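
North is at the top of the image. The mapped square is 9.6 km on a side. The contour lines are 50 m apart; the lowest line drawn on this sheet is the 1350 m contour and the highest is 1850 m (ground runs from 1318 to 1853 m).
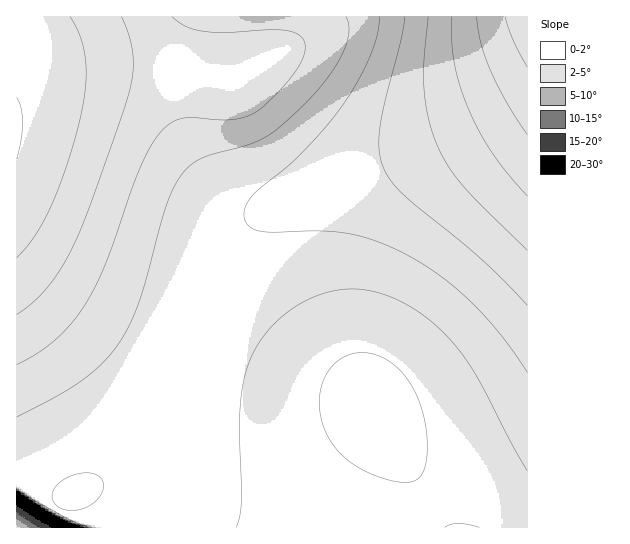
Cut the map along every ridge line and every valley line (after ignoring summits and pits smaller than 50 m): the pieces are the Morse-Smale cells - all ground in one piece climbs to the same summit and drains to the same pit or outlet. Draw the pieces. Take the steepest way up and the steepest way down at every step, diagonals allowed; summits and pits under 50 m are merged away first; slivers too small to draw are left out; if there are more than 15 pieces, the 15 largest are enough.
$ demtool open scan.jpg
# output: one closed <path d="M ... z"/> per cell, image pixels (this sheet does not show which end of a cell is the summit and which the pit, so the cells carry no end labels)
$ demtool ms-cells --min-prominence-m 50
<path d="M527 16l-510 0-1 233 34 30 44 29 53 28 36 15 18-48 18-36 18-29 24-23 18-11 44-19 124-45 36-17 42-24 3-4z"/><path d="M527 96l-29 19-51 25-124 45-44 19-18 11-18 16-19 27-23 45-17 46 3 3 71 23 83 18 24 8 84 127 79-1z"/><path d="M186 351l-3 2-11 30-15 31-21 32-21 22-18 15-30 14-7 9-11 22 399-1-83-126-24-8-83-18z"/><path d="M17 249l-1 278 31 1 20-31 30-14 18-15 21-22 21-32 27-63-37-15-53-28-44-29z"/>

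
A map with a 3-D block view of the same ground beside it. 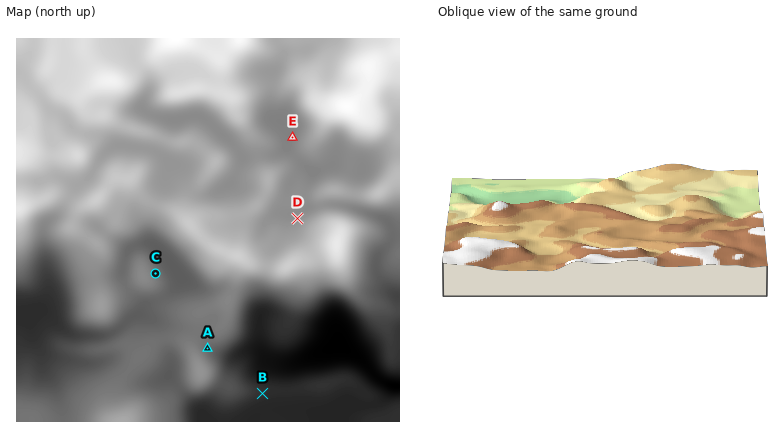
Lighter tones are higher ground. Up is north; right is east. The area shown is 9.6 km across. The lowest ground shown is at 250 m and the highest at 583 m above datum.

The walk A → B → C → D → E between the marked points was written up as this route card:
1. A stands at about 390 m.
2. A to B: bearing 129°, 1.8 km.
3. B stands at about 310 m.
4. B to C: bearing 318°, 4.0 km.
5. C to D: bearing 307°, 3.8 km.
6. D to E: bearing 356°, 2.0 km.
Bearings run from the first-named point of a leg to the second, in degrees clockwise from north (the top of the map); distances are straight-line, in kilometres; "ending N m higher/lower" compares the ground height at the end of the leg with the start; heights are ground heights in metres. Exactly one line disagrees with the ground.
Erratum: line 5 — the bearing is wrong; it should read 69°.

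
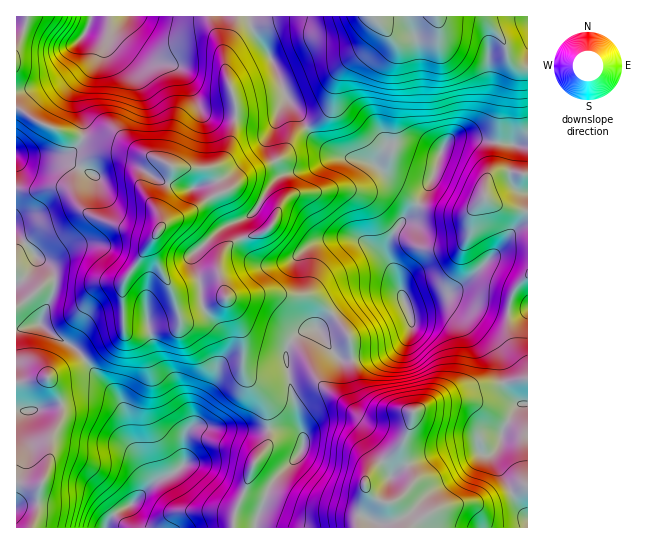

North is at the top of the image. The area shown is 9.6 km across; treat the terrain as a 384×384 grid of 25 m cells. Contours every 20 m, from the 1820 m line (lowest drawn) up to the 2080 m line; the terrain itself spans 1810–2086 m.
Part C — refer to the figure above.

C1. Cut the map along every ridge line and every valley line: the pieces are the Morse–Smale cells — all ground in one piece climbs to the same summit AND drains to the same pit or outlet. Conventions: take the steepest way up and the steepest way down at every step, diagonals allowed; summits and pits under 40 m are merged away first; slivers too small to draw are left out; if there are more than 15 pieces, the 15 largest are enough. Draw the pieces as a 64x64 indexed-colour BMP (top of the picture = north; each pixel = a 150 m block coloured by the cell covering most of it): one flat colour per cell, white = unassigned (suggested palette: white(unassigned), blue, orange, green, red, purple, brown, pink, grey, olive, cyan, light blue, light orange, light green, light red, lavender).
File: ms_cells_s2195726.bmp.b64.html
<image width="64" height="64" href="data:image/bmp;base64,Qk12CAAAAAAAAHYAAAAoAAAAQAAAAEAAAAABAAQAAAAAAAAIAAATCwAAEwsAABAAAAAAAAAA////ALR3HwAOf/8ALKAsACgn1gC9Z5QAS1aMAMJ34wB/f38AIr28AM++FwDox64AeLv/AIrfmACWmP8A1bDFAHd3d3d3ciIiIiIiIiIiIiIiIiIiIiIiIiIiIiIiIiIid3d3d3d3IiIiIiIiIiIiIiIiIiIiIiIiIiIiIiIiIiJ3d3d3d3dyIiIiIiIiIiIiIiIiIiIiIiIiIiIiIiIiInd3d3d3d3dyIiIiIiIiIiIiIiIiIiIiIiIiIiIiIiIid3d3d3d3d3ciIiIiIiIiIiIiIiIiIiIiIiIiIiIiIiJ3d3d3d3d3d3IiIiIiIiIiIiIiIiIiIiIiIiIiIiIiInd3d3d3d3d3ERIiIiIiIiIiIiIiIiIiIiIiIiIiIiIid3d3d3d3d3cRESIiIiIiIiIiIiIiIiIiIiIiIiIiIiJ3d3d3d3d3cREREiIiIiIiIiIiIiIiIiIiIiIiIiIiInd3d3d3d3dxERESIiIiIiIiIiIiIiIiIiIiIiIiIiIid3d3d3d3dxERERIiIiIiIiIiIiIiIiIiIiIiIiIiIiJ3d3d3d3d3EREREiIiIiIiIiIiIiIiIiIiIiIiIiIiInd3d3d3d3cRERERIiEREREREiIiIiIiIiIiIiIiIiIid3d3d3d3dxERERERERERERESIiIiIiIiIiIiIiIiIiJ3d3d3d3dxERERERERERERERIiIiIiIiIiIiIiIiIiInd3d3d3d3EREREREREREREREiIiIiIkREREIiIiIiIid3d3d3d3cRERERERERERERESIiIiJEREREREQiIiIiJ3d3d3d3cRERERERERERERESIiIiIkRERERERERCIiInd3d3d3cRERERERERERERERIiIiIiREREREREREREQid3d3d3cREREREREREREREREiIiIiRERERERERERERER3d3d3cRERERERERERERERESIiIiJERERERERERERERHd3d3cRERERERERERERERERIiIiEVVUREREREREREREd3d3cREREREREREREREREREiIiERVVVVRERERERERER3d3cRERERERERERERERERESIiIRFVVVVURERERERERHd3ERERERERERERERERERERESIRFVVVVVREREREREREEREREREREREREREREREREREREREVVVVVVEREREREREQREREREREREREREREREREREREREVVVVVVURERERERERBEREREREREREREREREREREREREVVVVVVVREREREREREEREREREREREREREREREREREREVVVVVVVREREREREREQRERERERERERERERERVVVVVVVVVVVVVVVERERERERERBERERERERERERERERFVVVVVVVVVVVVVVUREREREREREEREREREREREREREREVVVVVVVVVVVVVVUREREREREREQREREREREREREREREVVVVVVVVVVVVVVVRERERERERERBERERERERERERERERFVVVVVVVVVVVVVVEREREREREREEREREREREREREREREVVVVVVVVVVVVVVEREREREREREQRERERERERERERERERFVVVVVVVVVVVVVRERERERERERBERERERERERERERERERFVVVVVVVVVVVVEREREREREREEREREREREREREREREREREVVVVVVVVVVVREREREREREQRERERERERERERERERERERVVVVVVVVVVVERERERERERBERERERERERERERERERERFVVVVVVVVVVVVEREREREREERERERERERERERERERERVVVVVVVVVVVVVUREREREREQRERERERERERERERERERVVVVVVVVVVVVVVVERERERERBERERERERERERERERE1VVVVVVVVVVVVVVVUREREREREEREREREREREREREREzNVVVVVVVVVVVVWZmZEREREREQRERERERERERERERETMzVVVVVVVVVVVWZmZkRERERERBERERERERERERMzMzMzMzNVVVVVVVVWZmZmZEREREREERERERERERETMzMzMzMzMzVVVVVWZmZmZmZkREREREQRERERERERMzMzMzMzMzMzM1VVVmZmZmZmZmRERERERBEREREREzMzMzMzMzMzMzMzVVZmZmZmZmZmZkREZmZmERERMzMzMzMzMzMzMzMzMzM1VmZmZmZmZmZmZmZmZmYREzMzMzMzMzMzMzMzMzMzMzOGZmZmZmZmZmZmZmZmZhEzMzMzMzMzMzMzMzMzMzMzOIhmZmZmZmZmZmZmZmZmMzMzMzMzMzMzMzMzMzMzMzM4iIZmZmZmZmZmZmZmZmYzMzMzMzMzMzMzMzMzMzMzM4iIhmZmZmZmZmZmZmZmZjMzMzMzMzMzMzMzMzMzMzMziIiIZmZmZmZmZmZmZmZmMzMzMzMzMzMzMzMzMzMzMziIiIhmZmZmZmZmZmZmZmYzMzMzMzMzMzMzMzMzMzMzOIiIiGZmZmZmZmZmZmZmZjMzMzMzMzMzMzMzMzMzMzOIiIiIhmZmZmZmZmZmZmZmMzMzMzMzMzMzMzMzMzMzM4iIiIiIZmZmZmZmZmZmZpkzMzMzMzMzMzMzMzMzMzM4iIiIiIiGZmZmZmZmZmZpmTMzMzMzMzMzMzMzMzMzMziIiIiIiIhmZmZmZmZmZmmZozMzMzMzMzMzMzMzMzMziIiIiIiIiIZmZmZmZmZmaZmjMzMzMzMzMzMzMzMzMziIiIiIiIiIhmZmZmZmZmaZmaMzMzMzMzMzMzMzMzMzOIiIiIiIiIiGZmZmZmZmmZmZ"/>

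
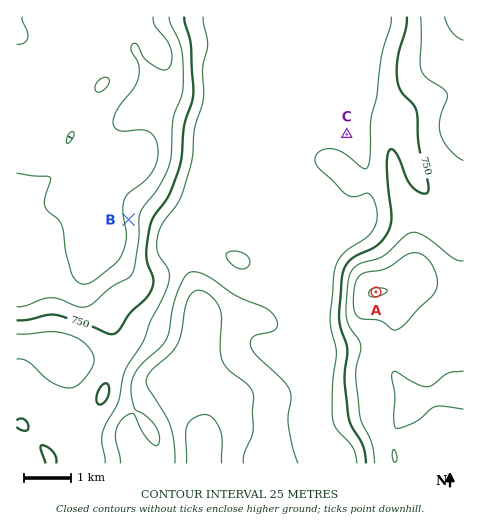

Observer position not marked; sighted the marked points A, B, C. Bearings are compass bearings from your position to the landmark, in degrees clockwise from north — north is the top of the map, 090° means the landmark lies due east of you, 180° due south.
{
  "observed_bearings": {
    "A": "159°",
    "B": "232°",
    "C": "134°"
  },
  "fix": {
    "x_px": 298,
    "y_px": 87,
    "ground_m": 700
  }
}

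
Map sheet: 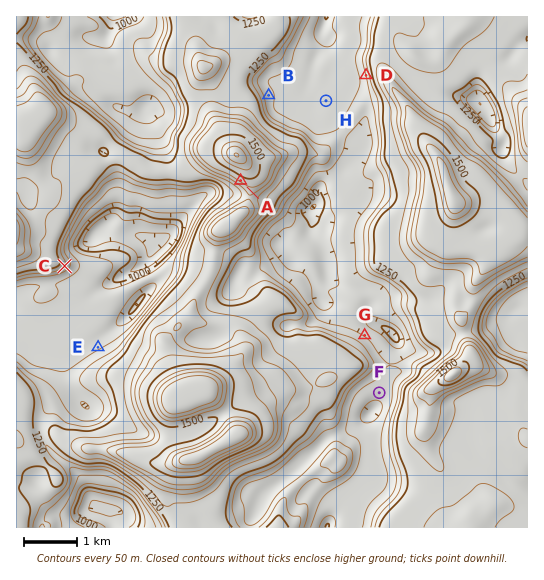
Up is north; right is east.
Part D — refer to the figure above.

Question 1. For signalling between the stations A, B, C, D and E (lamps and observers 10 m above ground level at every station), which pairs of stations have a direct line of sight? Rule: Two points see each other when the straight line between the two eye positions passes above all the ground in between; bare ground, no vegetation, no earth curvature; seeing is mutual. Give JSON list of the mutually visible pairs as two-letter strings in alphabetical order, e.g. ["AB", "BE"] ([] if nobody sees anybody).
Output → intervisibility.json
["AC", "AE", "BD", "CE"]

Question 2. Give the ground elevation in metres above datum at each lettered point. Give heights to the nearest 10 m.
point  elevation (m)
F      1080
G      1100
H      1090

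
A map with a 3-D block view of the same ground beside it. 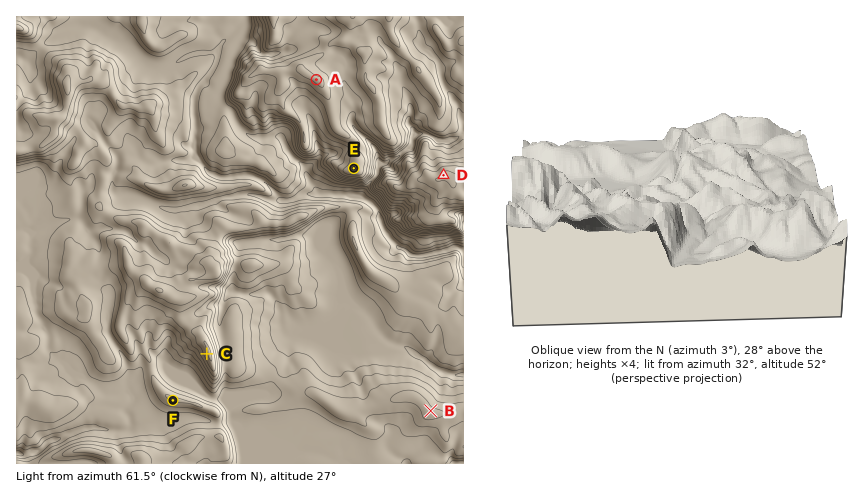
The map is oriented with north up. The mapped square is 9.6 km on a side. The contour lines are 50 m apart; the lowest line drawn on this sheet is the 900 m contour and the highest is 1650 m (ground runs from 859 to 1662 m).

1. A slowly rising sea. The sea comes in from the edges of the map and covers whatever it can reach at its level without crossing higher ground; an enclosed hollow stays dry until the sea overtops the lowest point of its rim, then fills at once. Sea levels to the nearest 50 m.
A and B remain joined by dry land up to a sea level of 1050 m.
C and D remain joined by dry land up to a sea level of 1200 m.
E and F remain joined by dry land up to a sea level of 1150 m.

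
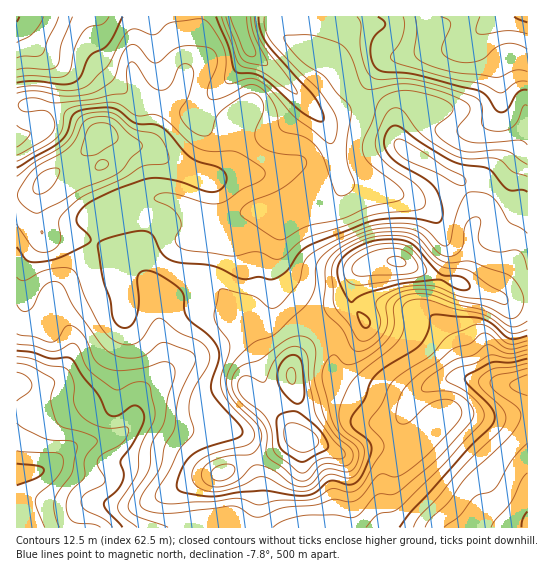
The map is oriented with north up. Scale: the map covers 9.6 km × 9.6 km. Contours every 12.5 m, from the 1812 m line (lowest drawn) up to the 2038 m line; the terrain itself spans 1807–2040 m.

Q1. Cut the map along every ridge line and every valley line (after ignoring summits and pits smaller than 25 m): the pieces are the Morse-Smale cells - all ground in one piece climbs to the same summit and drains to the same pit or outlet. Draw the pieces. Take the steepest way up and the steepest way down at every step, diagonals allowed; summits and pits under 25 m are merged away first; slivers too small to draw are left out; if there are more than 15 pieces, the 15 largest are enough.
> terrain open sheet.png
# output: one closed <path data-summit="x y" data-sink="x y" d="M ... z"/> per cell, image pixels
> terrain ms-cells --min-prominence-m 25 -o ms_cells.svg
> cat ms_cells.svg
<path data-summit="398 262" data-sink="238 17" d="M274 16l-75 0 1 34-4 9-11 12-4 18-6 9 16 13 8 1 3-3-2 10 3 6 10 8 12 4 28 0 21-5 11-7 14-14 6-10 22 26 16 54-3 9-10 9-20 5-24 12-31-5-29 8-19 0-37-20-24 1-37 12-8 10-6 20 20 10 11 0 8-4 7 0 17 15 15 8 28 6 12 6 25 26 10 6 5 10 8-4 7-7 3-7 0-34 3-13-1 18 3 5 43 41 12-12 20-11 5-24 3-6 10-7 10-3 20 0 32 14 30 8 8-17 2-36 6-13-2-12-11-20-6-6-52-28-10-13-5-24-6-6-30-15-6-7-6-17-8-8-24-8-22-13-12-11z"/><path data-summit="398 262" data-sink="17 474" d="M97 243l-4 0-6 15-30 31-2 6 1 8 16 36 0 12-9 22-8 7-9 4-30 1 0 142 238 1 5-37-6-14-6-6-4-3-8-1 17-8-7-18-8-9-18-5-37 2-32-10-18 2 3-6 1-14 9-13 32-24 44-20 29-17 2-4-4-8-10-6-25-26-8-4-32-8-15-8-17-15-7 0-8 4-11 0z"/><path data-summit="398 262" data-sink="527 17" d="M527 16l-252 1 2 12 12 11 22 13 24 8 8 8 6 17 6 7 30 15 6 6 5 24 10 13 52 28 6 6 11 20 2 12-6 13-2 36-9 17 47 18 21 0z"/><path data-summit="398 262" data-sink="527 523" d="M399 261l-20 0-16 6-7 10-5 24-20 11-10 9-1 4 13 16 0 34 3 6 10 8 21 7 26 13 10 0 6-4-2 10 4 8 62 58 7 10 7 23 14 11 26 3 1-226-21-1-13-6-63-20z"/><path data-summit="301 438" data-sink="527 523" d="M319 324l-22 31-6 16 6 26-4 33 6 7-6 2-16 12-24 8 7 24 1 24 7 16 5 5 238 0-16-5-8-9-10-28-66-63-4-8 0-8-4 2-10 0-26-13-21-7-10-8-3-6 0-34z"/><path data-summit="101 133" data-sink="238 17" d="M175 99l-6 4-8 8-8 24-7 9-23 0-21-12-6 3-9 15-9 9-28 16-7 7-6 11 0 24 6 18 18 4 22 0 11 4 7-21 8-10 20-8 24-5 21 1 33 19 19 0 29-8 31 5 24-12 20-5 10-9 3-9-16-54-22-26-6 10-14 14-11 7-21 5-28 0-12-4-10-8-3-6 1-8-10 0z"/><path data-summit="301 438" data-sink="17 474" d="M253 325l-32 19-44 20-32 24-9 13-3 18 17 0 32 10 37-2 15 4 11 10 8 19 24-9 16-12 5-2-5-7 4-33-6-24-26-18z"/><path data-summit="101 133" data-sink="17 474" d="M38 188l-11 7-11 0 0 188 7 2 23-1 9-4 8-7 9-22 0-12-16-36-1-8 2-6 30-31 6-12 0-5-10-2-22 0-18-5-6-17z"/><path data-summit="398 262" data-sink="17 17" d="M198 16l-181 1 8 2 29 20 32 12 24 28 15 12 6 2 14-5 8-9 4-16 6 19 12 15 6-8 4-18 11-12 4-9z"/><path data-summit="101 133" data-sink="17 17" d="M17 16l-1 5 37 48 0 17-4 21 25 10 20 15 12 1 17 11 19 1 10-7 9-27 14-13-12-16-6-19-1 10-5 9-14 10-10 0-17-13-24-28-40-16-21-16z"/><path data-summit="101 133" data-sink="527 17" d="M50 107l-3 0-3 11-7 11-21 9 1 57 10 0 7-3 16-17 28-16 21-25-25-17z"/><path data-summit="301 438" data-sink="238 17" d="M273 265l-2 8 0 34-3 7-7 7-7 3-1 3 12 28 25 17 7-17 22-32-43-40-3-5z"/><path data-summit="398 262" data-sink="17 17" d="M17 21l-1 84 25-1 6 3 6-21 0-17z"/><path data-summit="398 262" data-sink="527 17" d="M41 104l-25 2 1 31 9-2 14-9 7-16-1-5z"/><path data-summit="398 262" data-sink="527 523" d="M253 460l-18 7 11 2 7 8 4 8 2 16-4 26 16 1-8-15-3-30z"/>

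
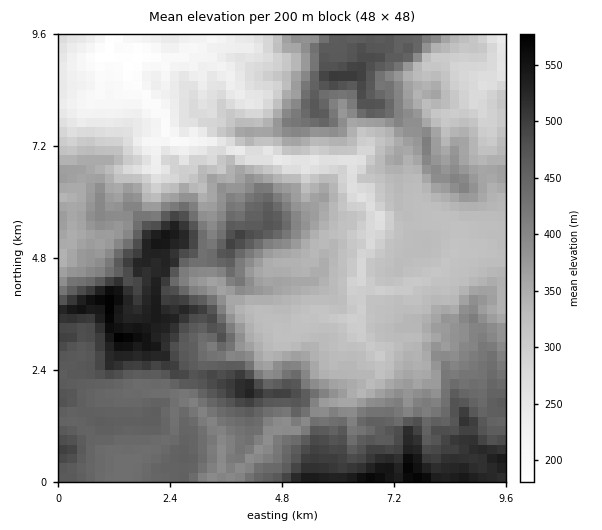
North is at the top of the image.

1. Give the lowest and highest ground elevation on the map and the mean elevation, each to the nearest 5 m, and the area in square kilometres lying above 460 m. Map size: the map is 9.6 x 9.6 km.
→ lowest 180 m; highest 585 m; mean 380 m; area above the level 18.5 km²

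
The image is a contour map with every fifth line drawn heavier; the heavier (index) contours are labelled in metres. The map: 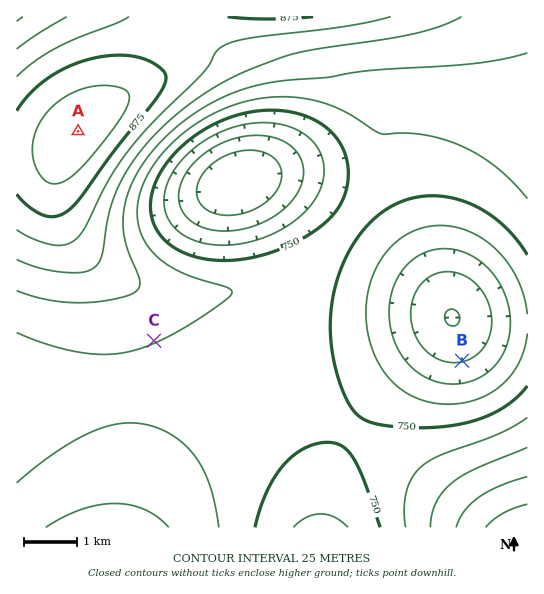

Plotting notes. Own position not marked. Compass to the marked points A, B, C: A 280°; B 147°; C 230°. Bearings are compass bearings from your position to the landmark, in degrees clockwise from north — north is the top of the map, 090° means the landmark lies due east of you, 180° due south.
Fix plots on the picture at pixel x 345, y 179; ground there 750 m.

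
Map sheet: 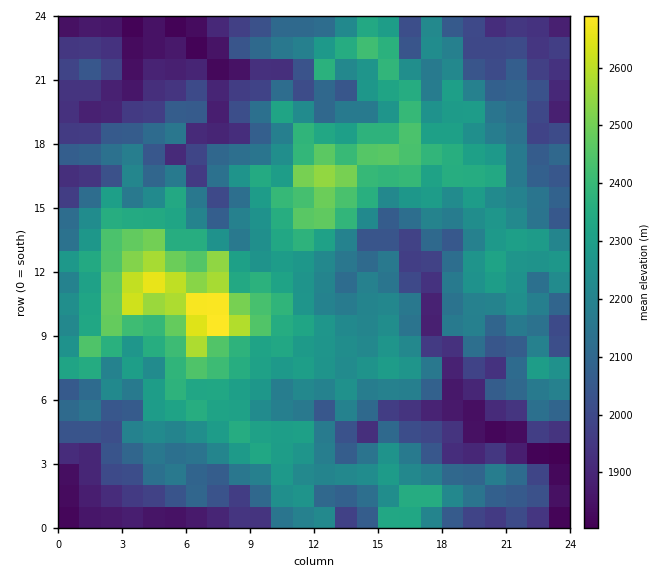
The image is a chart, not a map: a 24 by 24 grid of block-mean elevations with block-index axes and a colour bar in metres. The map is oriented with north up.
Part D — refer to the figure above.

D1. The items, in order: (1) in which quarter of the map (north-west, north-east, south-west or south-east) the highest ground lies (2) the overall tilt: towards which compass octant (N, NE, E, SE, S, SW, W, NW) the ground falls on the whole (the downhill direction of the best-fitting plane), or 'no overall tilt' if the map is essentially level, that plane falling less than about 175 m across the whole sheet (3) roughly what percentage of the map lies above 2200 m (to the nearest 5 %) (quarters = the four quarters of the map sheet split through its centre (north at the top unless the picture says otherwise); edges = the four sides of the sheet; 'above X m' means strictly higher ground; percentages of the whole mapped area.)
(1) The highest ground is in the south-west quarter.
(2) No overall tilt - high and low ground are spread across the sheet.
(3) About 45 % of the map lies above 2200 m.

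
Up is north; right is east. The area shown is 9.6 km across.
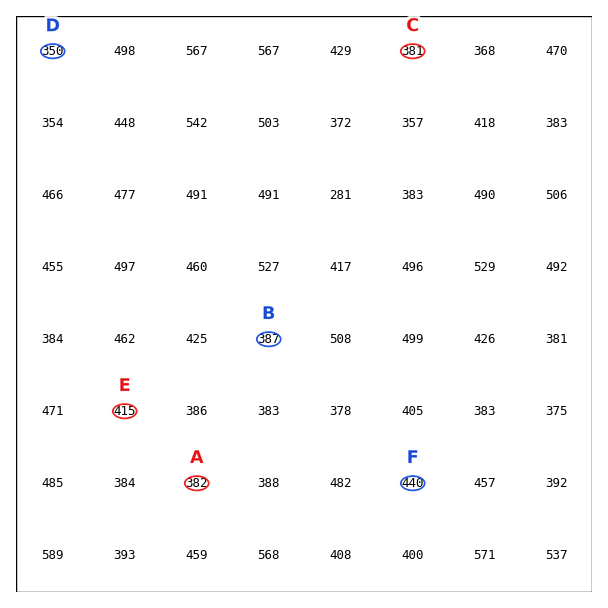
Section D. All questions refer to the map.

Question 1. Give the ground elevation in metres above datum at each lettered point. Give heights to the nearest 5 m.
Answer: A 380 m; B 385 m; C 380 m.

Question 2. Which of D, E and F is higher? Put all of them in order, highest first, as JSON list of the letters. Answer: ["F", "E", "D"]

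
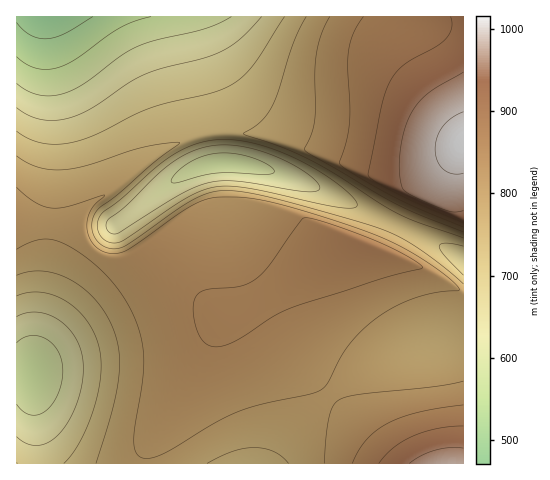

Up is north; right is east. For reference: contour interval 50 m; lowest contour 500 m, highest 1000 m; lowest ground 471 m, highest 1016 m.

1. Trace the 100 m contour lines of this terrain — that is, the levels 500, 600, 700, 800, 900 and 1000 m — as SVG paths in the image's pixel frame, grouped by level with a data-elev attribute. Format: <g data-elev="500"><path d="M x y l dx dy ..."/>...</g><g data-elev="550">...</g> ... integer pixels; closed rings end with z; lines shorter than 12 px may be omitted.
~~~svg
<g data-elev="500"><path d="M93 17l-27 16-18 6-9-1-8-3-7-5-7-7"/></g><g data-elev="600"><path d="M17 343l7-5 7-2 8 0 8 3 7 6 5 8 3 9 1 9-2 12-4 12-5 10-7 7-7 3-9 0-7-4-5-7"/><path d="M172 183l-1-3 3-5 13-11 15-7 14-4 15 0 18 4 17 7 8 7-1 2-7 1-51-1-37 10z"/><path d="M231 17l-25 11-51 12-19 7-16 9-36 27-20 10-12 3-13-1-12-4-10-8"/></g><g data-elev="700"><path d="M17 296l11-4 12 0 13 3 11 5 12 8 9 11 8 13 5 12 3 13 0 14-6 34-14 35-8 13-9 10"/><path d="M463 275l-18-19-6-10 2-2 5-1 17 3"/><path d="M112 243l-8-4-6-8 0-10 5-8 17-14 33-30 17-12 20-11 20-6 17-1 18 2 19 5 22 8 24 12 22 14 19 15 6 9-1 3-2 1-13 0-91-20-20-2-14 1-13 3-14 6-65 44-6 3z"/><path d="M285 17l-35 52-13 12-14 8-15 5-57 14-18 7-37 19-25 9-15 1-14-1-14-5-11-7"/></g><g data-elev="800"><path d="M463 381l-30 6-75 8-19 5-6 7-4 11-5 45"/><path d="M17 249l14-7 11-3 11 1 11 4 18 10 17 15 15 15 11 16 12 25 6 24 0 28-9 64 3 13 3 3 5 1 8 0 12-5 50-30 24-12 21-6 48-10 12-5 8-7 12-25 9-14 13-14 15-12 19-12 20-8 18-5 26-3-10-11-22-16-24-15-22-10-34-13-50-16-32-8-22-4-28 0-14 4-20 10-55 39-9 3-10 0-9-3-6-6-4-8-2-9 1-9 3-8 14-15-37 11-16 2-17-6-18-15"/><path d="M330 17l-8 16-5 17-2 21 0 48-3 14-8 15 1 3 91 53 25 12 42 16"/></g><g data-elev="900"><path d="M463 426l-26 3-25 7-19 12-14 15"/><path d="M451 17l1 11-6 11-10 8-32 17-8 9-6 9-8 23-14 69 5 6 22 13 68 30"/></g><g data-elev="1000"><path d="M463 112l-12 6-9 9-5 11-2 12 3 11 6 9 9 4 10-1"/></g>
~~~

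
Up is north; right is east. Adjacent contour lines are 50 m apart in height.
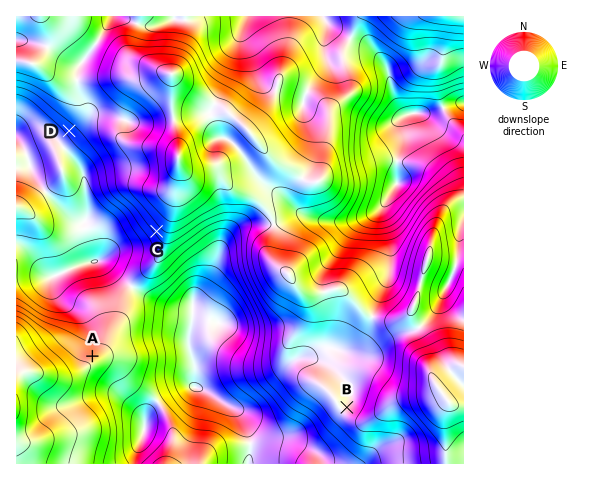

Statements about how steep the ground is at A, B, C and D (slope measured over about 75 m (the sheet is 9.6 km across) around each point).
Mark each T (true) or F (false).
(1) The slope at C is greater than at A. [T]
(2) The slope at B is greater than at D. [F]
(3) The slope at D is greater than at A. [T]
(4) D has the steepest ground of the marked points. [F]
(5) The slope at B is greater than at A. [F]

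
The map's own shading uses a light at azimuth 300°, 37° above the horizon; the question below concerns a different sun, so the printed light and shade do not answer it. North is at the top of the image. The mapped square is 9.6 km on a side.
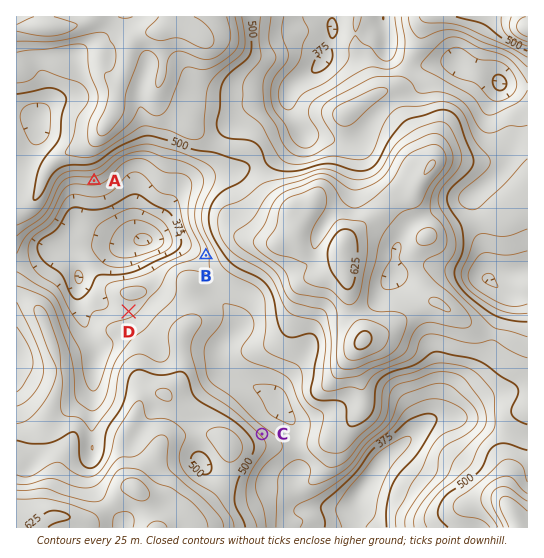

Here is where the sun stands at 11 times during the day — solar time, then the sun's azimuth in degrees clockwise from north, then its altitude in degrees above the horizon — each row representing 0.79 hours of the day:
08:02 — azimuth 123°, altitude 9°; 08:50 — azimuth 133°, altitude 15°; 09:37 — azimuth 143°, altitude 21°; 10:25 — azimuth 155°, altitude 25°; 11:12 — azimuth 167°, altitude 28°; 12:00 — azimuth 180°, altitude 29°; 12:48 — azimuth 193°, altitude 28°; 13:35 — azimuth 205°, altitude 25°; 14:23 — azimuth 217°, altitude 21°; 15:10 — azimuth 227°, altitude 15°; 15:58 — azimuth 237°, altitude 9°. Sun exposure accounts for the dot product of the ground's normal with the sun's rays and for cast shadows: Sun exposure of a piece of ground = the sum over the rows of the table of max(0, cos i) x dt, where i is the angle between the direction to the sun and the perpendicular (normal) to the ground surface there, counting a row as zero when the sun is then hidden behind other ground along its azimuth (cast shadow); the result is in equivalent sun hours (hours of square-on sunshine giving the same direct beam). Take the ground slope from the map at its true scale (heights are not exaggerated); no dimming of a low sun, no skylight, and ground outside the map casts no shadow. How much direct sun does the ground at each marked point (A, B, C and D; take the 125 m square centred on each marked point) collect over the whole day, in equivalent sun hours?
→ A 4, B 2.9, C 2.3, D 2.9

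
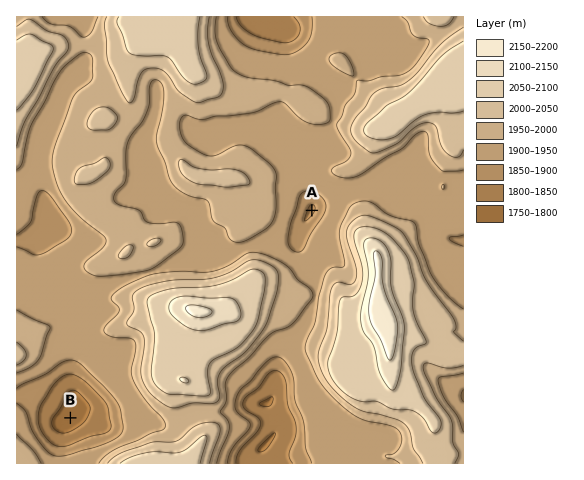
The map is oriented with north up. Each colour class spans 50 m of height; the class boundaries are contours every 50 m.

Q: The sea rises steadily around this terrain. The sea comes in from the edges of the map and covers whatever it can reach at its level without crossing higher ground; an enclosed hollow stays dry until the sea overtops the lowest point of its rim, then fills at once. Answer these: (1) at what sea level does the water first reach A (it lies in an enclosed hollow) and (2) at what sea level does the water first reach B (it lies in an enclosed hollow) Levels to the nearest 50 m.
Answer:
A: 1950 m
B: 1900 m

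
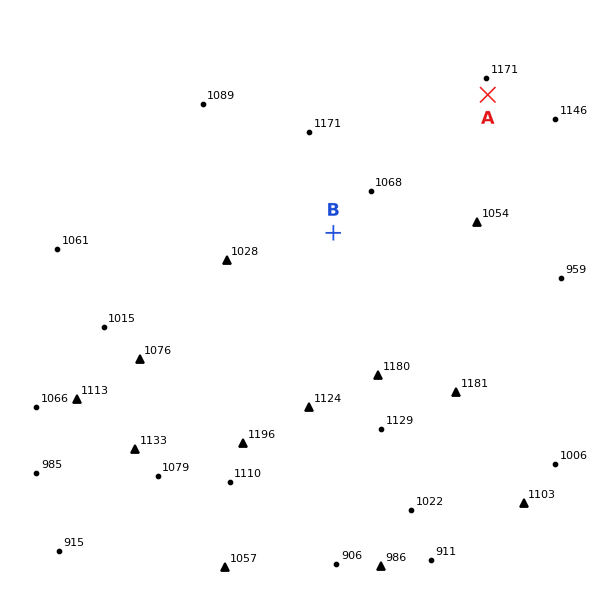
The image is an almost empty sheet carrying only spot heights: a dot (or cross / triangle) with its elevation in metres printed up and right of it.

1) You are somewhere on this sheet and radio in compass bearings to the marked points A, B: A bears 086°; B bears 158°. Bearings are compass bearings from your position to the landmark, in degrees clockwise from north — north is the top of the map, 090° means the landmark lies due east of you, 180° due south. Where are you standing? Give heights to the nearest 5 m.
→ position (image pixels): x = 283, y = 109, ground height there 1140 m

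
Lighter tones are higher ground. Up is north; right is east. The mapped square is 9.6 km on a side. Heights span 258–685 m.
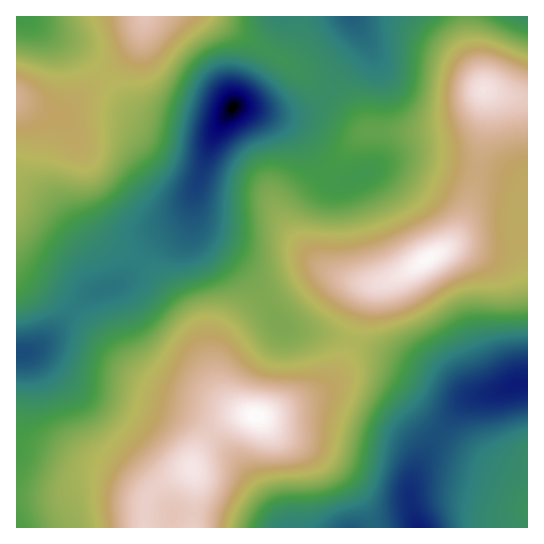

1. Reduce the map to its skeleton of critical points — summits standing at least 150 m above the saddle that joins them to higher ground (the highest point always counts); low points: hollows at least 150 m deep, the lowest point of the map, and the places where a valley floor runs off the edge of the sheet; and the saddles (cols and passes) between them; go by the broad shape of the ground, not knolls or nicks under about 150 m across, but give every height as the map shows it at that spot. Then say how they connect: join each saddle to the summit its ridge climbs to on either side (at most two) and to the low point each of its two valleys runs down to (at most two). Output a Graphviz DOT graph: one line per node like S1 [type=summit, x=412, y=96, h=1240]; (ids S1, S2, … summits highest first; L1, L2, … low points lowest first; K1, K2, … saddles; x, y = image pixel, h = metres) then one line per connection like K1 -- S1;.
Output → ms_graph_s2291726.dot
graph terrain {
  S1 [type=summit, x=255, y=417, h=685];
  S2 [type=summit, x=145, y=18, h=646];
  L1 [type=low, x=233, y=107, h=258];
  L2 [type=low, x=519, y=385, h=290];
  K1 [type=saddle, x=351, y=341, h=548];
  K2 [type=saddle, x=326, y=94, h=415];
  K1 -- S1;
  K1 -- L1;
  K1 -- L2;
  K2 -- S1;
  K2 -- S2;
  K2 -- L1;
}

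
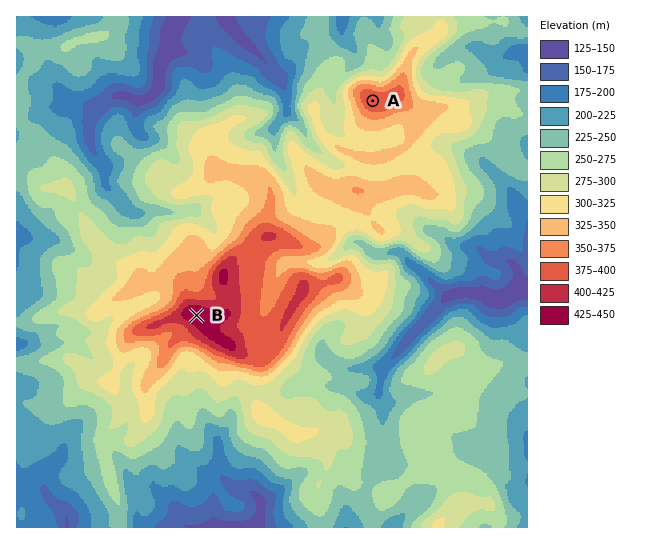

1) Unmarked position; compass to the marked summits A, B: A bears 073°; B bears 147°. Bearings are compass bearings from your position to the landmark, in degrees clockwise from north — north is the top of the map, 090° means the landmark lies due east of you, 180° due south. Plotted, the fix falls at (110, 181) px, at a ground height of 200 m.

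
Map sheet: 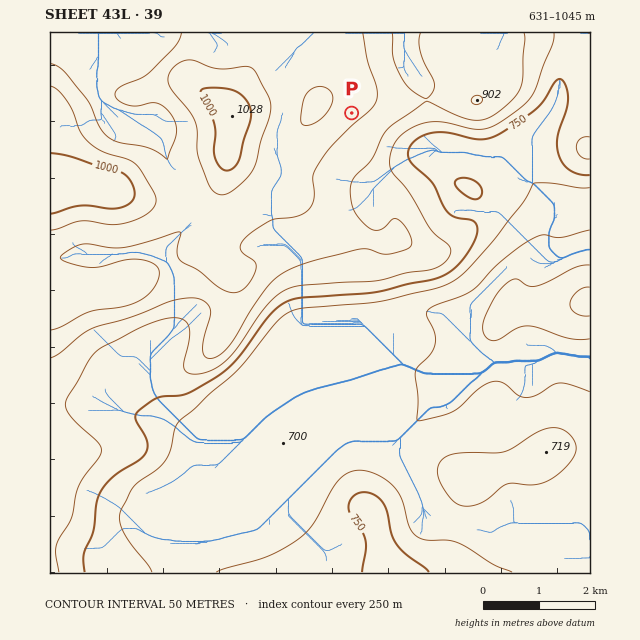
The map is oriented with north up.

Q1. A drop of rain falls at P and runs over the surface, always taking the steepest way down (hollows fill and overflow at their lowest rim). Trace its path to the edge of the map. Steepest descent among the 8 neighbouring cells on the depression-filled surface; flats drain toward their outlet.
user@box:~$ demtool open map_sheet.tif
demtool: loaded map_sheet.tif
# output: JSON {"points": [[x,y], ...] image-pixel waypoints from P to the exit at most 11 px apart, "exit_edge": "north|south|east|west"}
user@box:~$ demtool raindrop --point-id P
{"points": [[352, 113], [363, 124], [374, 136], [385, 145], [397, 148], [408, 148], [419, 148], [431, 148], [442, 152], [453, 152], [464, 152], [476, 155], [487, 157], [498, 157], [509, 164], [521, 175], [532, 182], [543, 193], [554, 205], [554, 216], [550, 227], [549, 238], [550, 250], [562, 258], [573, 254], [584, 251], [590, 250]], "exit_edge": "east"}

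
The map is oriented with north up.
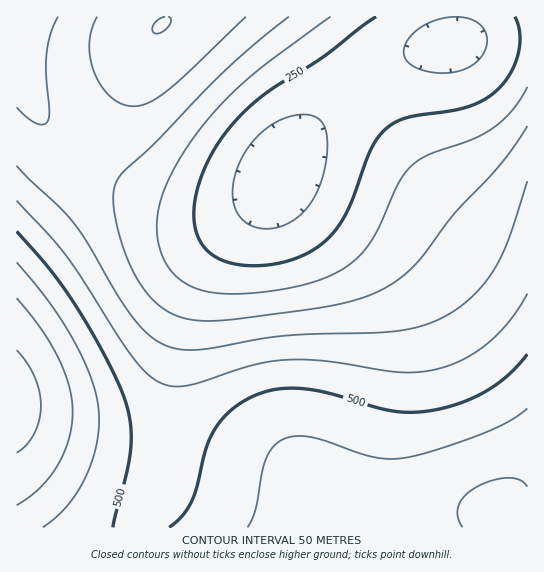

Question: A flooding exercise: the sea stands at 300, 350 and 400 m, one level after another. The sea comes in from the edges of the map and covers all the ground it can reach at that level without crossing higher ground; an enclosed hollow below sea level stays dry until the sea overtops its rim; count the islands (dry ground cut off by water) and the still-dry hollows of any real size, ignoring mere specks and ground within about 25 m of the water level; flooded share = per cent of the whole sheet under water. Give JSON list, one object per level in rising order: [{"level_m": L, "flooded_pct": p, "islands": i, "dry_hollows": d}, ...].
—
[{"level_m": 300, "flooded_pct": 25, "islands": 0, "dry_hollows": 0}, {"level_m": 350, "flooded_pct": 36, "islands": 0, "dry_hollows": 0}, {"level_m": 400, "flooded_pct": 52, "islands": 0, "dry_hollows": 0}]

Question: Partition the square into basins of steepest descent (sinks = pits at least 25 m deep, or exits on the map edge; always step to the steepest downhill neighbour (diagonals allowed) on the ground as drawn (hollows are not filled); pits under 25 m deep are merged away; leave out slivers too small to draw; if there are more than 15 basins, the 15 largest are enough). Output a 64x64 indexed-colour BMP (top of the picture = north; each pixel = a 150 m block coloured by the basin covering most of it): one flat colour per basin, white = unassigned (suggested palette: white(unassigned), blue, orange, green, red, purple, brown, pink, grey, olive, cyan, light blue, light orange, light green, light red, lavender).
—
<image width="64" height="64" href="data:image/bmp;base64,Qk12CAAAAAAAAHYAAAAoAAAAQAAAAEAAAAABAAQAAAAAAAAIAAATCwAAEwsAABAAAAAAAAAA////ALR3HwAOf/8ALKAsACgn1gC9Z5QAS1aMAMJ34wB/f38AIr28AM++FwDox64AeLv/AIrfmACWmP8A1bDFABEREREREREREREREREREREREREREREREREREREREREREREREREREREREREREREREREREREREREREREREREREREREREREREREREREREREREREREREREREREREREREREREREREREREREREREREREREREREREREREREREREREREREREREREREREREREREREREREREREREREREREREREREREREREREREREREREREREREREREREREREREREREREREREREREREREREREREREREREREREREREREREREREREREREREREREREREREREREREREREREREREREREREREREREREREREREREREREREREREREREREREREREREREREREREREREREREREREREREREREREREREREREREREREREREREREREREREREREREREREREREREREREREREREREREREREREREREREREREREREREREREREREREREREREREREREREREREREREREREREREREREREREREREREREREREREREREREREREREREREREREREREREREREREREREREREREREREREREREREREREREREREREREREREREREREREREREREREREREREREREREREREREREREREREREREREREREREREREREREREREREREREREREREREREREREREREREREREREREREREREREREREREREREREREREREREREREREREREREREREREREREREREREREREREREREREREREREREREREREREREREREREREREREREREREREREREREREREREREREREREREREREREREREREREREREREREREREREREREREREREREREREREREREREREREREREREREREREREREREREREREREREREREREREREREREREREREREREREREREREREREREREREREREREREREREREREREREREREREREREREREREREREREREREREREREREREREREREREREREREREREREREREREREREREREREREREREREREREREREREREREREREREREREREREREREREREREREREREREREREREREREREREREREREREREREREREREREREREREREREREREREREREREREREREREREREREREREREREREREREREREREREREREREREREREREREREREREREREREREREREREREREREREREREREREREREREREREREREREREREREREREREREREREREREREREREREREREREREREREREREREREREREREREREREREREREREREREREREREREREREREREREREREREREREREREREREREREREREREREREREREREREREREREREREREREREREREREREREREREREREREREREREREREREREREREREREREREREREREREREREREREREREREREREREREREREREREREREREREREREREREREREREREREREREhERERERERERERERERERERERERERERERERERERERESIiMREREREREREREREREREREREREREREREREREREREiIiIzEREREREREREREREREREREREREREREREREREREiIiIjMxEREREREREREREREREREREREREREREREREREiIiIiMzMRERERERERERERERERERERERERERERERERIiIiIiIzMzERERERERERERERERERERERERERERERERIiIiIiIjMzMxEREREREREREREREREREREREREREREREiIiIiIiMzMzMREREREREREREREREREREREREREREREiIiIiIiIzMzMzEREREREREREREREREREREREREREREiIiIiIiIjMzMzMxEREREREREREREREREREREREREREiIiIiIiIiMzMzMzEREREREREREREREREREREREREREiIiIiIiIiIzMzMzMxERERERERERERERERERERERERESIiIiIiIiIjMzMzMzMRERERERERERERERERERERERESIiIiIiIiIiMzMzMzMxERERERERERERERERERERERESIiIiIiIiIiIzMzMzMzMRERERERERERERERERERERESIiIiIiIiIiIjMzMzMzMxERERERERERERERERERERERIiIiIiIiIiIiMzMzMzMzMRERERERERERERERERERERIiIiIiIiIiIiIzMzMzMzMxERERERERERERERERERERIiIiIiIiIiIiIjMzMzMzMzMRERERERERERERERERERIiIiIiIiIiIiIiMzMzMzMzMxEREREREREREREREREREiIiIiIiIiIiIiIzMzMzMzMzEREREREREREREREREREiIiIiIiIiIiIiIjMzMzMzMzMxEREREREREREREREREiIiIiIiIiIiIiIiMzMzMzMzMzEREREREREREREREREiIiIiIiIiIiIiIiIzMzMzMzMzMxEREREREREREREREiIiIiIiIiIiIiIiIjMzMzMzMzMzERERERERERERERESIiIiIiIiIiIiIiIiMzMzMzMzMzMxERERERERERERESIiIiIiIiIiIiIiIiIzMzMzMzMzMzMRERERERERERESIiIiIiIiIiIiIiIiIjMzMzMzMzMzMzERERERERERESIiIiIiIiIiIiIiIiIi"/>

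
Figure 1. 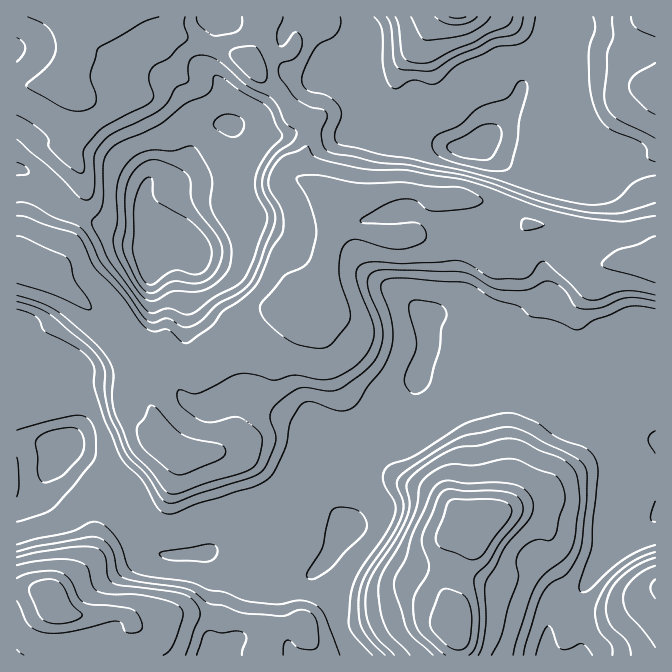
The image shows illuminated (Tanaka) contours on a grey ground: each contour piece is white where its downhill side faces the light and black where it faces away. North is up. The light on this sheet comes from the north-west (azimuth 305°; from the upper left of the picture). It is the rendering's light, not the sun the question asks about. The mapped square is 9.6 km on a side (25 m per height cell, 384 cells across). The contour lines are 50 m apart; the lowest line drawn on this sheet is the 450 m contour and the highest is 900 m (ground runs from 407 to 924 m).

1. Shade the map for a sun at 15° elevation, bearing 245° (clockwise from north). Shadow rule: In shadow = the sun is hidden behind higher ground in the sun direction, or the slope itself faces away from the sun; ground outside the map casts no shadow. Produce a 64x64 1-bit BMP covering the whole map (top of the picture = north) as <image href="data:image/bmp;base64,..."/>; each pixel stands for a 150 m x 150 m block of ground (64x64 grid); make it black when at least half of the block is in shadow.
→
<image width="64" height="64" href="data:image/bmp;base64,Qk0+AgAAAAAAAD4AAAAoAAAAQAAAAEAAAAABAAEAAAAAAAACAAATCwAAEwsAAAIAAAAAAAAA////AAAAAAAAAAAAAAIgAAAAQAAABwAAAAAAAgAHgAAAAAADAAeAAAAAIAcAB5AABgBwAAAHkAAHB/AAAAeAAA5/4AAAAAAABHAAAAAAAAAAcAAAAAAAAADwAAAAAICAAHAAAAAAAMAAAAAAAAAAwAAAAAAAAADgAAAAAAAAIOAAAAAAAAAw4AAAAAAAADDgAAAAAAAAAOAAAAAAAAAB4AAAAAAAAAPgAAAAAAAAB4AAAAAAAAAeAAAAACAAAAAAAAAAAAAAAAAAAAAAAAAAAAAAAAAAAAAAAAAAAAAAAAAAAAAAAAAAAAAAAAAAAAAAAAAAAAAAAAAAAAAAAAAAAAAAAAAMAAAAAAAAAAwAAAAADYAAHgAAAAAeAAAeAAAAAD4AAD4AAAAAPgAAPAAAAAB/AAA4AAAAAP+AAAAAAAAB/4AAAAAAAAH/AAAAAAAAA/4AAAAAAAAD/AAAAAAAAAE8AAAAAAAAADgAAAAAB+AAOAAAAAA/gACwAAAAAfwAAcAAAAAP8AABwAAAAf/AAAHAAAAB/4AAAAAAAwA+AAAAAAADAAAAAAAAAAAAAAAAAAAAAAAAAAAAAAAAAAAAAAAAAAgAAAAAAAAAGAAAAAAAAAAAAAAAAAAAAEAAAAAAAAAAQAAAAAAAAAAAAAAAAAAAAAAAAAAAAAAAAAAAAAAAAEAAAAAAAA=="/>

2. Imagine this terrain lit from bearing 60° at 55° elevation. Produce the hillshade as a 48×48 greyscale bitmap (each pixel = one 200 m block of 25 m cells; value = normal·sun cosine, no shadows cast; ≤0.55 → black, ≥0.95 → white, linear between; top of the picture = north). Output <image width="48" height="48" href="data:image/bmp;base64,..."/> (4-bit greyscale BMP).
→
<image width="48" height="48" href="data:image/bmp;base64,Qk32BAAAAAAAAHYAAAAoAAAAMAAAADAAAAABAAQAAAAAAIAEAAATCwAAEwsAABAAAAAAAAAAAAAAABEREQAiIiIAMzMzAERERABVVVUAZmZmAHd3dwCIiIgAmZmZAKqqqgC7u7sAzMzMAN3d3QDu7u4A////AJiIiaqZq8y5mKypvcggRSFb3c3bmZdVZ3d3iZmau8y5mKupzaUTUySM7s3bmZZVeFVomqqrzMy6qryr7ZMmU1is7szcqoVGiUWL3czMzN7czMu87IM2VHit/szcqoZYmGeu/czN3e/t3Lu8yoM2V4i9/czMq6ZXh5rP7d7d3d3Lu6u7qoQ1aJm93LvLq7hWiLvN3O/tzMu6qqqrupY0eImpq8u6q8uGeKq8zf/su6qpqqqru5hjV2d4q8uqrNypiKqqvO7bqZmZmqqqvKl0I1aJrLuqvd27u6u7q926mZqaqqqrzKh2IUeaq7u7ve27u6qqq7u5h5qqqqqry5iIMDWKq8zcve27vLupqrunRXiJmqq7upiYMTWLzN7tve26u8ypmqqUBHd3iKu7mZmWNFe8zN7svf26u9y5ialgF5mHeKu6maqXZorMzMzLzv26u93KiIYAaaqpm8y6qqqpqHi7u7vM7/26u9zKdmIFmqqqvN3KqqqqupeLu7zu7ty7vLqYZUAoq7u7zd7Lqqqqqqqau73u3Luqu5mHZSBaq93Lzd3Lqaqqqqqqq73cuqqqqqqZhhGKvdy6q8u6mJq7u6qqq7u7qqqqqqqqlySazbqpqqqoZ5q7u6qqqqqqqqqqqqqqlzSLy5mqqZmXZ5q7y6mqqqqqqqqqqqqqliSbypmqmZmHiZq7y6maqqqqqqqqqqqpchaburqqq6iJmqu8y7mZqqqqqqqqqqqXMUiszMqquoiaqqvN3LmZqqqqqaqqqpljFYrO3dqaqYmqqqvv3bmZqqmZmZqqqmQiWav/3Ml4mZqqqqz/7amZmZmZiIiZmBI3mr7/y7qHiaqqqr7+25iJl3eJhlaHVFeaq9//ucuZdnqqqs79qHeIU1eJY1iGVKqqvf//ust3dFiqqs3IZVVlJHiYVYqZiaqrz//+u7plZTeqq8uFVWZ2WJq5eKqqqqq77//9uqhTZkepmqmIiZmYiqqqmaqqqrzN/+7tqpYzeGaImqqqqquqmqqqqqq7ut3u7c3smGQlmWRomqqqqqqqqqq7zN3Mu93cqs7rh2VYqUJomqqqqqqqqrze7ty7qsy4et7biHd5pyN4mqqqqqqrze/u3LuqqrqGfO3LmId4liWaq7u7vMze7u3LqqqqqodVnuy6h3d5qEWrzN3Mze7d3bqaqqqqqlRYvcuod4eKqXac3t3d3d7tyoiaqqqqmVaJq7qYiZmruph63ty7u83LqHeaqqqpdoh4qqmZmqq7qZZZzcqqqrqaqHeJqql1RXeJqqmZmqqqmGNr3cqrqqqqqYiJqpZGeIiaqqqqu6qqhjW93cuqqqqqqZmZqpVoh6qqqqq826q5UlvtzLqpmZmqqqqZqoZ3d6qqqqu8yry2JL3cu6qYdmiqqqqIqod4mZmqqqq7qruEWt27uqqWRGiZmqmZqoeJqoiaqqqqqrqYnNy8uqqVJYmHiYiauoeJmXiaqqqqq83Lqru7urqVJph2iHm7qph4h4mZmaqqq97LmKu7q7qEJoZXmIvLqpdmZg=="/>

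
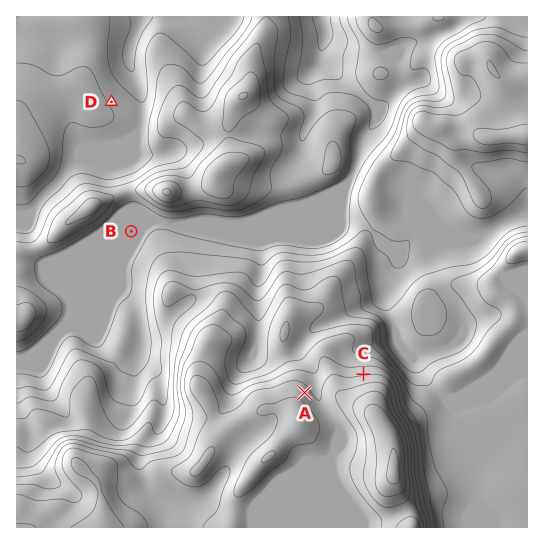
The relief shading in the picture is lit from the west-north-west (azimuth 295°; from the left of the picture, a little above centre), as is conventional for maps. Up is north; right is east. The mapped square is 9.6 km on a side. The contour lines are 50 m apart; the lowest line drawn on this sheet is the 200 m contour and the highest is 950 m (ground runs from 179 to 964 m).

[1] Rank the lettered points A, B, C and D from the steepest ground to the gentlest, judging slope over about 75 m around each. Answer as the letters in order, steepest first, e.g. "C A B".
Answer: C A D B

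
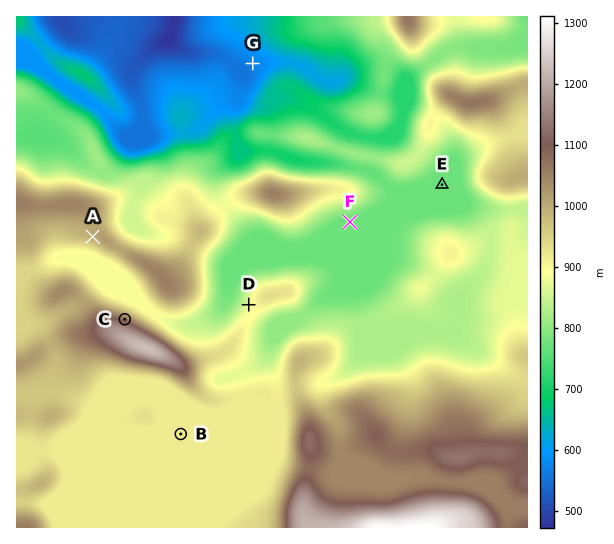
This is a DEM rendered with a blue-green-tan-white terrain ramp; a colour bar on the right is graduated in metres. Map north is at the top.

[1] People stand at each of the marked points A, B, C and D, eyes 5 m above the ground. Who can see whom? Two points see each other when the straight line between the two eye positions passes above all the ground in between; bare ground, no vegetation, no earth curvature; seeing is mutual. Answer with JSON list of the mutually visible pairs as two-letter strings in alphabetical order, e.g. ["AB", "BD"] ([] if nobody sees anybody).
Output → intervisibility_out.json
["AC", "CD"]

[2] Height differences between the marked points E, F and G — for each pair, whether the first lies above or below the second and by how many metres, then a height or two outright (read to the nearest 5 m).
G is below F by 200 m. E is above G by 200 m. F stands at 770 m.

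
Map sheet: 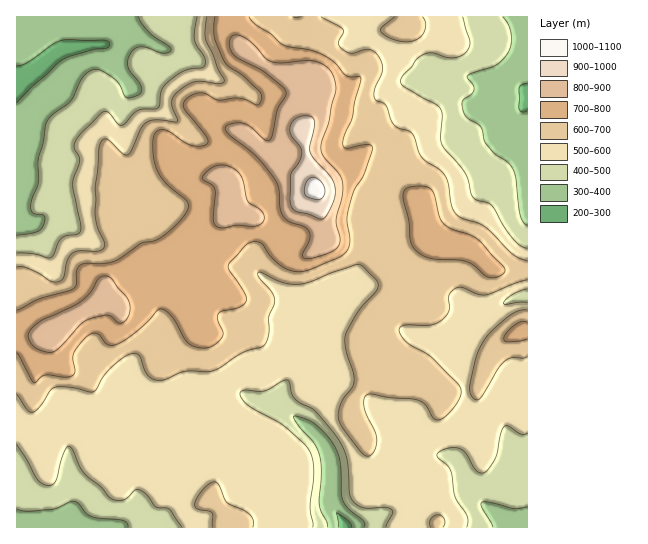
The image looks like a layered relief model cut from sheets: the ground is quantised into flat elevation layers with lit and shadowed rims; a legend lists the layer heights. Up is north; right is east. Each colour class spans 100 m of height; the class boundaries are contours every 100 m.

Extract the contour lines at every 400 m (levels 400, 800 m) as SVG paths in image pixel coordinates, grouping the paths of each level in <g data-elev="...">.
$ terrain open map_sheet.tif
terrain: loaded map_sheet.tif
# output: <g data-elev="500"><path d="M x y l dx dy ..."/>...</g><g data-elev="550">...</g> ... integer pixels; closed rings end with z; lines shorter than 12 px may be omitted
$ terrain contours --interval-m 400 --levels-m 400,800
<g data-elev="400"><path d="M327 527l0-5-6-11-2-6 2-34-2-17-5-11-15-17-5-8 0-2 12 3 8 4 11 10 8 10 5 10 2 9 1 31 2 8 6 8 14 12 2 6"/><path d="M493 527l-11-20 0-5 11 1 21 6 13-2"/><path d="M17 509l10 2 24-2 23-8 4 2 8 10 4 3 8 2 25 2 4 3 1 4"/><path d="M527 226l-4-4-3-7-4-37-3-9-4-6-14-9-8-9-3-4-3-14-15-10-4-11 1-6 8-6 3-4-1-5-6-7 1-3 29-10 7-7 5-8 2-8 0-9-3-10-5-6"/><path d="M139 17l2 5 7 9 21 15 2 3-1 2-8 2-20-6-5 1-5 3-4 8 0 7 2 5 10 12 2 7-2 4-7 3-7 0-9-16-16-11-9 0-9 7-12 24-19 14-6 10-3 17-5 19 0 22-7 23 2 7 9 2 3 2-2 9-2 4-4 2-20 3"/></g><g data-elev="800"><path d="M44 351l7 1 6-2 23-25 9-6 18-4 4 1 8 7 7-3 4-9-1-9-18-24-5-2-5 1-4 4-7 12-9 9-39 18-11 9-3 6 2 7 5 6z"/><path d="M304 258l9 0 17-6 7-4 3-6-4-21 6-26 0-13-3-8-15-17-3-8 1-8 7-19 7-31-2-13-7-11-12-6-9 0-25 2-11-2-5-4-10-11-8-7-6-3-7-1-3 3-2 5 2 7 3 5 31 17 18 15 3 7-9 16-4 24-3 6-5 0-14-13-8-4-6 0-8 2-4 2 1 3 5 7 26 20 17 21 5 9 1 22 5 9 6 5 14 4 4 4 1 7-7 16z"/><path d="M218 227l7 1 13-3 18 1 6-3 2-5-3-8-14-9-4-20-4-8-6-5-10-3-6 1-6 2-6 6-3 4 2 3 8 4 3 4-2 32 2 4z"/></g>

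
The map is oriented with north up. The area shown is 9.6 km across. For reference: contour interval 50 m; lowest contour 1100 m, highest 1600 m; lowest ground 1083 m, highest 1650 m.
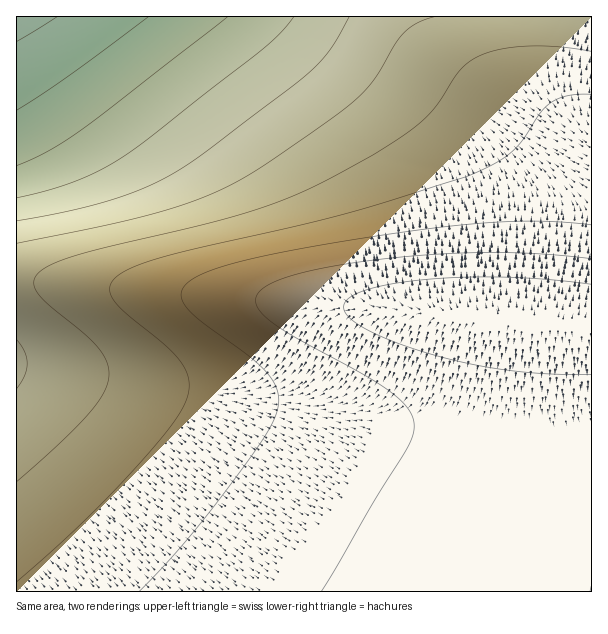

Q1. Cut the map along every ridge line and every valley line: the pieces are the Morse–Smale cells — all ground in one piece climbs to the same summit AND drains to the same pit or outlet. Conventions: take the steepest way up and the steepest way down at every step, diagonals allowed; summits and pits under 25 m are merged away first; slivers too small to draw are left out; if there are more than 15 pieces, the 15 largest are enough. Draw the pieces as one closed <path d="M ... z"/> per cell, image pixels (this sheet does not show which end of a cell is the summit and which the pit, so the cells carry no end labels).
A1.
<path d="M591 16l-574 0-1 265 508 39-4 12-10 96-8 45-10 36-32 69-3 13 134 1z"/><path d="M36 282l-20 0 1 310 440-1 3-13 32-69 10-36 8-45 8-86 6-22z"/>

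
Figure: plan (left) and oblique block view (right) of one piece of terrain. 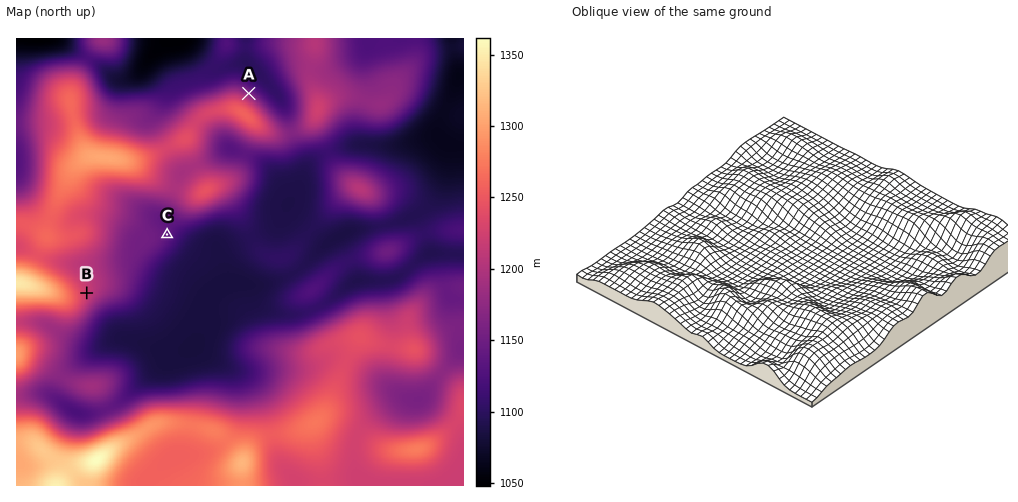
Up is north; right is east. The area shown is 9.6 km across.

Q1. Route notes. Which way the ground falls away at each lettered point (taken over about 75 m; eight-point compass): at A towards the NE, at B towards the E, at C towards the E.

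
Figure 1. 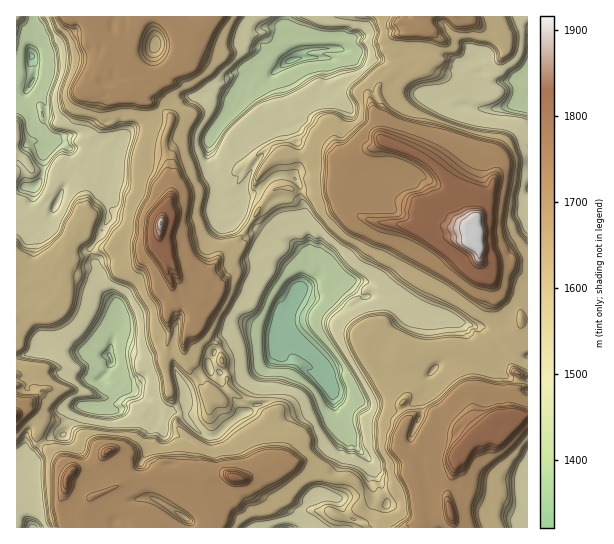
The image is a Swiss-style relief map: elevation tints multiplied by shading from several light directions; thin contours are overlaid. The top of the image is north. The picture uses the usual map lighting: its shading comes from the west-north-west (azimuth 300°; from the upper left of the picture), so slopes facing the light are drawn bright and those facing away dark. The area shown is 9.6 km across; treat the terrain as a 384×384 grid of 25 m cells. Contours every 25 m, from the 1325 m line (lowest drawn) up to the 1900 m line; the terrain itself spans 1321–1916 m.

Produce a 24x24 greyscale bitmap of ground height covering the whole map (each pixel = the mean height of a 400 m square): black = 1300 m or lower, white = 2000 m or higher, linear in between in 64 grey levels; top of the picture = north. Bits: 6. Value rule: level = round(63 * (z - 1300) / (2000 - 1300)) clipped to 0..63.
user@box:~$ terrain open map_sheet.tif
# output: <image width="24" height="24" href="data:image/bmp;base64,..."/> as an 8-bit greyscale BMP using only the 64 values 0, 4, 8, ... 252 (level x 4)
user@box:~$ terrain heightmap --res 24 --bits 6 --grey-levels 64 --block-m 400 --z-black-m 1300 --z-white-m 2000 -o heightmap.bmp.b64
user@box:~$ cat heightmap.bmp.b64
<image width="24" height="24" href="data:image/bmp;base64,Qk12BgAAAAAAADYEAAAoAAAAGAAAABgAAAABAAgAAAAAAEACAAATCwAAEwsAAAABAAAAAAAAAAAAAAEBAQACAgIAAwMDAAQEBAAFBQUABgYGAAcHBwAICAgACQkJAAoKCgALCwsADAwMAA0NDQAODg4ADw8PABAQEAAREREAEhISABMTEwAUFBQAFRUVABYWFgAXFxcAGBgYABkZGQAaGhoAGxsbABwcHAAdHR0AHh4eAB8fHwAgICAAISEhACIiIgAjIyMAJCQkACUlJQAmJiYAJycnACgoKAApKSkAKioqACsrKwAsLCwALS0tAC4uLgAvLy8AMDAwADExMQAyMjIAMzMzADQ0NAA1NTUANjY2ADc3NwA4ODgAOTk5ADo6OgA7OzsAPDw8AD09PQA+Pj4APz8/AEBAQABBQUEAQkJCAENDQwBEREQARUVFAEZGRgBHR0cASEhIAElJSQBKSkoAS0tLAExMTABNTU0ATk5OAE9PTwBQUFAAUVFRAFJSUgBTU1MAVFRUAFVVVQBWVlYAV1dXAFhYWABZWVkAWlpaAFtbWwBcXFwAXV1dAF5eXgBfX18AYGBgAGFhYQBiYmIAY2NjAGRkZABlZWUAZmZmAGdnZwBoaGgAaWlpAGpqagBra2sAbGxsAG1tbQBubm4Ab29vAHBwcABxcXEAcnJyAHNzcwB0dHQAdXV1AHZ2dgB3d3cAeHh4AHl5eQB6enoAe3t7AHx8fAB9fX0Afn5+AH9/fwCAgIAAgYGBAIKCggCDg4MAhISEAIWFhQCGhoYAh4eHAIiIiACJiYkAioqKAIuLiwCMjIwAjY2NAI6OjgCPj48AkJCQAJGRkQCSkpIAk5OTAJSUlACVlZUAlpaWAJeXlwCYmJgAmZmZAJqamgCbm5sAnJycAJ2dnQCenp4An5+fAKCgoAChoaEAoqKiAKOjowCkpKQApaWlAKampgCnp6cAqKioAKmpqQCqqqoAq6urAKysrACtra0Arq6uAK+vrwCwsLAAsbGxALKysgCzs7MAtLS0ALW1tQC2trYAt7e3ALi4uAC5ubkAurq6ALu7uwC8vLwAvb29AL6+vgC/v78AwMDAAMHBwQDCwsIAw8PDAMTExADFxcUAxsbGAMfHxwDIyMgAycnJAMrKygDLy8sAzMzMAM3NzQDOzs4Az8/PANDQ0ADR0dEA0tLSANPT0wDU1NQA1dXVANbW1gDX19cA2NjYANnZ2QDa2toA29vbANzc3ADd3d0A3t7eAN/f3wDg4OAA4eHhAOLi4gDj4+MA5OTkAOXl5QDm5uYA5+fnAOjo6ADp6ekA6urqAOvr6wDs7OwA7e3tAO7u7gDv7+8A8PDwAPHx8QDy8vIA8/PzAPT09AD19fUA9vb2APf39wD4+PgA+fn5APr6+gD7+/sA/Pz8AP39/QD+/v4A////AEhkmJiUlJSMlJR0ZFRQXGRscIyUoIRwUFBwnJiYlJCUmJiUgHRcVGBoaIiYnIxwVFBwpJiYlJSYmJykmJB4cGhYbJSUoJR0WFBsgJCciHyAfHiAjIx4WERMfJSYsKyYbHBoXGxsZFhkXFxsdHRoQCxQgJCUoLi4oJBsSDQ0TFBUXGhcaGhQLChIdICMmKCsrHx0XDgsNFRgZGxYUEw4ECBMdHR0iJSQkHBkTDAoPFxoaGBQLBwQCDRsdHRwdHR0fFxQSCwoQGR4dFxMIAgIIFR0dHRwcHR0dHBkVEAsPHCElGREJAgUOFhwbFhQVGh0dHR0aEwwTHyUmIRQOAwQLERMUFBYaICIdHR0cFBUbJCgmJBgTCQUKCxIVGh0jKiofHBwcFhogKSokIBoUEAsLERccISYsMSwhFRccGRshLikfGhoUExASGyElKC0yNykcFBMZGxYfLiscFBUYFBQbJScpLS8yNSkYERIUFxQcJikdFBQZGhkhJiYmKi4vLyoYEBEUFBQaISQaFBQZGRohJiYmJiotKSkaEA0RFBQZHh8VEhQXHBwhJicpKysnJiUaDgwRFBYYHR4UDRQUFRgdHycqJyUiHRoVCw8ZHR8fHh4YDg0TFBQYFyEiHRgUExEOCg4eJSUlJB4WEQsMDhIUFh0dGBQUFBILCQsZJSUlJSUhGA0LCQoMDxYcHBsVFBQOCQwZJSUlHyUlHhQMCggJChIcHR4bFhoWDBEhJSUlIyUmIhYRCw0QERUfJSQhIB0WA=="/>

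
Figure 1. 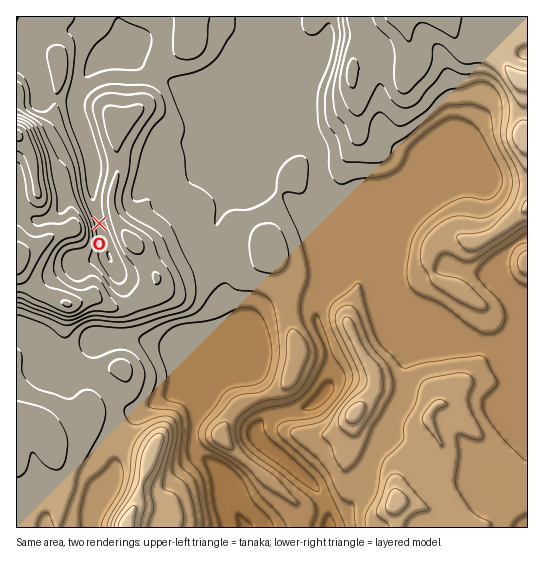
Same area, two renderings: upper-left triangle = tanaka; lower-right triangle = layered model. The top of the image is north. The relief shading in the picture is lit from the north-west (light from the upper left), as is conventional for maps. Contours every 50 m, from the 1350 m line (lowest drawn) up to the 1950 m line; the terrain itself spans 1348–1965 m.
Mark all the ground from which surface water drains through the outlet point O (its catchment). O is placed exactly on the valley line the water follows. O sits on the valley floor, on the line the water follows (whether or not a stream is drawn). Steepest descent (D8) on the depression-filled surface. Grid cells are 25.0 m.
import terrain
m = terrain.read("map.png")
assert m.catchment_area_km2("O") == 2.959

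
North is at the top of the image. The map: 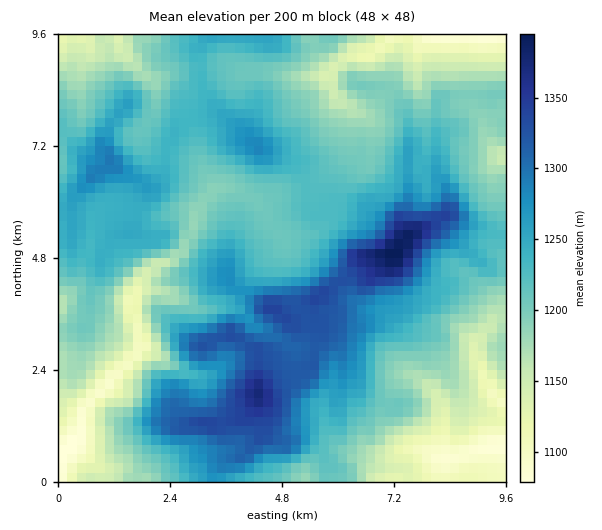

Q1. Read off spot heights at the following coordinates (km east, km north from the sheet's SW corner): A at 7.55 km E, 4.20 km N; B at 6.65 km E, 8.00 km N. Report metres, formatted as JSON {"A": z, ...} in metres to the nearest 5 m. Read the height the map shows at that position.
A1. {"A": 1290, "B": 1180}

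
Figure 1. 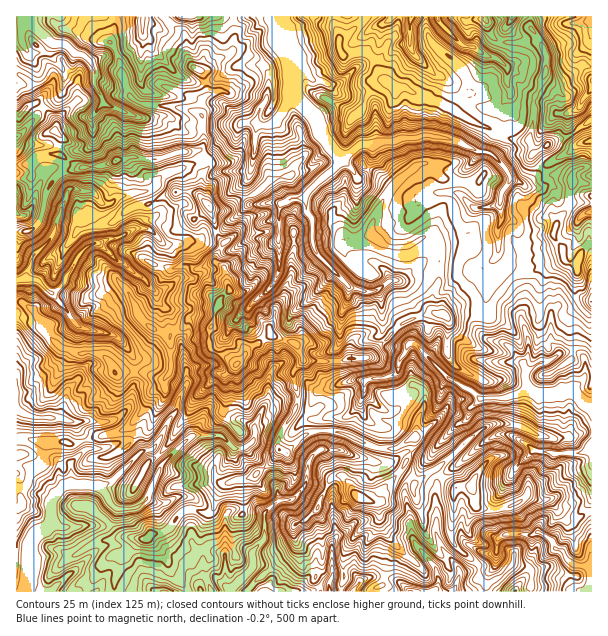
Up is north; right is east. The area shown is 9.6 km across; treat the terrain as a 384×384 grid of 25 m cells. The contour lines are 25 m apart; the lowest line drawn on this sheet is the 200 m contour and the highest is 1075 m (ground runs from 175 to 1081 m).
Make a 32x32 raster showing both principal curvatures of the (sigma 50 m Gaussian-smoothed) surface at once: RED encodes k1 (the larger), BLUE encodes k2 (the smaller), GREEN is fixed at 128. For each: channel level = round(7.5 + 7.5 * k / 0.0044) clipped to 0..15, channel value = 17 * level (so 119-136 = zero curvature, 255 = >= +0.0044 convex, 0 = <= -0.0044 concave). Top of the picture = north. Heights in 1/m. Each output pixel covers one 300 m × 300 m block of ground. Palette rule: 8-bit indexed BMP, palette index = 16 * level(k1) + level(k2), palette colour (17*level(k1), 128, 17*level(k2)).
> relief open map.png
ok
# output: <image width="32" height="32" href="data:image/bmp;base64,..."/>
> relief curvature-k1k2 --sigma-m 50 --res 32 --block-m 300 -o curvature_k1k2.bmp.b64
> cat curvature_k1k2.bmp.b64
<image width="32" height="32" href="data:image/bmp;base64,Qk02CAAAAAAAADYEAAAoAAAAIAAAACAAAAABAAgAAAAAAAAEAAATCwAAEwsAAAABAAAAAAAAAIAAABGAAAAigAAAM4AAAESAAABVgAAAZoAAAHeAAACIgAAAmYAAAKqAAAC7gAAAzIAAAN2AAADugAAA/4AAAACAEQARgBEAIoARADOAEQBEgBEAVYARAGaAEQB3gBEAiIARAJmAEQCqgBEAu4ARAMyAEQDdgBEA7oARAP+AEQAAgCIAEYAiACKAIgAzgCIARIAiAFWAIgBmgCIAd4AiAIiAIgCZgCIAqoAiALuAIgDMgCIA3YAiAO6AIgD/gCIAAIAzABGAMwAigDMAM4AzAESAMwBVgDMAZoAzAHeAMwCIgDMAmYAzAKqAMwC7gDMAzIAzAN2AMwDugDMA/4AzAACARAARgEQAIoBEADOARABEgEQAVYBEAGaARAB3gEQAiIBEAJmARACqgEQAu4BEAMyARADdgEQA7oBEAP+ARAAAgFUAEYBVACKAVQAzgFUARIBVAFWAVQBmgFUAd4BVAIiAVQCZgFUAqoBVALuAVQDMgFUA3YBVAO6AVQD/gFUAAIBmABGAZgAigGYAM4BmAESAZgBVgGYAZoBmAHeAZgCIgGYAmYBmAKqAZgC7gGYAzIBmAN2AZgDugGYA/4BmAACAdwARgHcAIoB3ADOAdwBEgHcAVYB3AGaAdwB3gHcAiIB3AJmAdwCqgHcAu4B3AMyAdwDdgHcA7oB3AP+AdwAAgIgAEYCIACKAiAAzgIgARICIAFWAiABmgIgAd4CIAIiAiACZgIgAqoCIALuAiADMgIgA3YCIAO6AiAD/gIgAAICZABGAmQAigJkAM4CZAESAmQBVgJkAZoCZAHeAmQCIgJkAmYCZAKqAmQC7gJkAzICZAN2AmQDugJkA/4CZAACAqgARgKoAIoCqADOAqgBEgKoAVYCqAGaAqgB3gKoAiICqAJmAqgCqgKoAu4CqAMyAqgDdgKoA7oCqAP+AqgAAgLsAEYC7ACKAuwAzgLsARIC7AFWAuwBmgLsAd4C7AIiAuwCZgLsAqoC7ALuAuwDMgLsA3YC7AO6AuwD/gLsAAIDMABGAzAAigMwAM4DMAESAzABVgMwAZoDMAHeAzACIgMwAmYDMAKqAzAC7gMwAzIDMAN2AzADugMwA/4DMAACA3QARgN0AIoDdADOA3QBEgN0AVYDdAGaA3QB3gN0AiIDdAJmA3QCqgN0Au4DdAMyA3QDdgN0A7oDdAP+A3QAAgO4AEYDuACKA7gAzgO4ARIDuAFWA7gBmgO4Ad4DuAIiA7gCZgO4AqoDuALuA7gDMgO4A3YDuAO6A7gD/gO4AAID/ABGA/wAigP8AM4D/AESA/wBVgP8AZoD/AHeA/wCIgP8AmYD/AKqA/wC7gP8AzID/AN2A/wDugP8A/4D/AIS2kreWl4aEpre0hKPVhITEoOOz1pPEoKHI14PWloSlhYXHk6eXhoaXh5elxpKWp6ahxKaWpuaykvWS97bGo6OEpqe3pZa2p4aGloSkgaXXhaDWtZXGkMP1wrD5xZKitZWEhIOUtrbI13SmlLeRlviVorLFx4PWksXEgXCQobaVyJSlyNeBgJSl5saT1pDhpPeRtqXHksaDxcfm6KajpqW3dZOlk7T5kNWilren1qCwtMHYx8eCt4PHt5Ok+MW2laanlaSFkcaxpJWnxsb3guag2MeFltW1tJTnlWD4taV0haaVosbXkOOwt6fWkqPo15CSkJOk1ZKz05H49qCAsaK4uMjFxrW1s/SAkpDkcOfE1dX315XF6HDF85CAwvfXtoSCg4KTksbGkNak18OBpdSUpJSUloXl9qC0+Pa3hpaWlbiVprangrbE05OlpoNz5ZWotqGmhdew9pCQgpV1loSUlqWUhbiDp+iA9bW2hJTmg4OzoMLV6KKg0vjFkrV0pYSWpoSlyKWG54Cy5NmlkOXV5tbH5bC1kPa0g5SSw9ekhJbX19emk3bHkfjEx9Wk9rSR1sXVgLDkpbW1o8Slk5WVyLaAgJGW17aj56Glxea0l5SlprTVxLPGg5XWo6WYlrfXobS3lseWg5Sl5pDT95CmlqOnlKfG2KaWqIWVlZbX16OgyLaG15KVp7bl5qDUxpG4kKCjl4alhoaHl4aXhbSQsdClp/igorWTk9aU95D1xpCi2aGTh6d1h4eXlpaGxNLj94D3oOXnpca25bWTsPeBoseFlpiGp3aHhYeHhrfF5pDU1IDApLSThGP1w7Rw9oDIl5enlqeYhoiUp4amprXD94DH1+eRo5fHtLHU1LD5gNeVt4Z2hpeGp7Slhra2o8P1gMiUlNfHlIP4xcKhoMGi2aSmt3eGl5aSoLeWp7a0x8WikIOWhIPHxcalkve2toCVxHPHl3eGpbi2sIOVprbHhrX35dempYJztbOTo6fYxaHC1abIqKe1xdaQxpSnx5W1taNzx9e25ufGltahlqfVkqGihJWnp6OQkLXX1pKTotfYpoK2loaFhMV1o5J11YOD54OzgYBwg7fIpsaj1cXmo9aTkLKAoqWm15SEo6PFgoToxcaWp7fHl4aHxnORxKXXc+igxveztKa2xMiTxYTW1ITEpqe4p4aHl4S3lcigppSk14DHpLamgrWFl6amhZSTo6iol5eDlpeok4bXlpSFpcahkNaFhpTXt6aGppZ2hZfGtJemgafXpZGUded0ppSkgbXIx4WEl5WnhreVdYaGt5aXtpG254CQ17amx6aEhaXHl4enhZTGk5WFtZSGlaa3pqWDwvaQ1tbXkeiVhJQ="/>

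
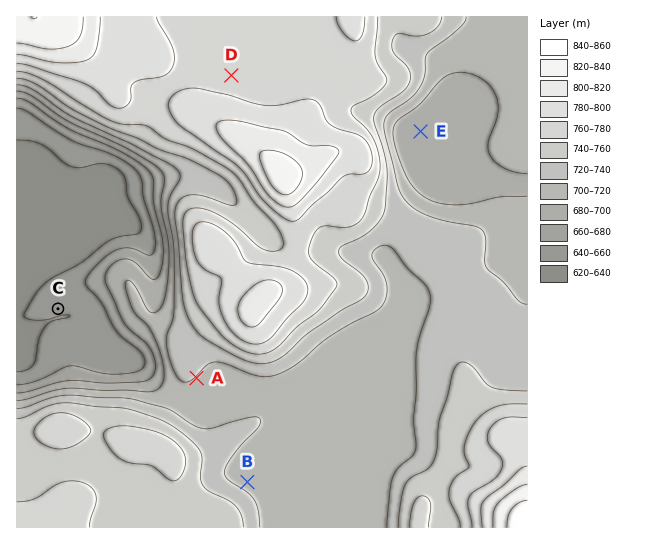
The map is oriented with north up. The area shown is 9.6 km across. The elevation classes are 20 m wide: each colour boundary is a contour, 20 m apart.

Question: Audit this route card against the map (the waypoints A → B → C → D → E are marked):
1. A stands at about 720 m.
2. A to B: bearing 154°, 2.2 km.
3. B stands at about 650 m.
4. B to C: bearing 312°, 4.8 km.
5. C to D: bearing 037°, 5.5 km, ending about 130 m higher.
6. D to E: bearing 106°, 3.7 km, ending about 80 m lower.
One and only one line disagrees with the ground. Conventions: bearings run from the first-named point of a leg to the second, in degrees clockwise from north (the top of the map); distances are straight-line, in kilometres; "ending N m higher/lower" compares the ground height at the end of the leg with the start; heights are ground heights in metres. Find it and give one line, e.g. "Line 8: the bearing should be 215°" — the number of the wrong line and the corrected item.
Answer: Line 3: the height should be about 710 m.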